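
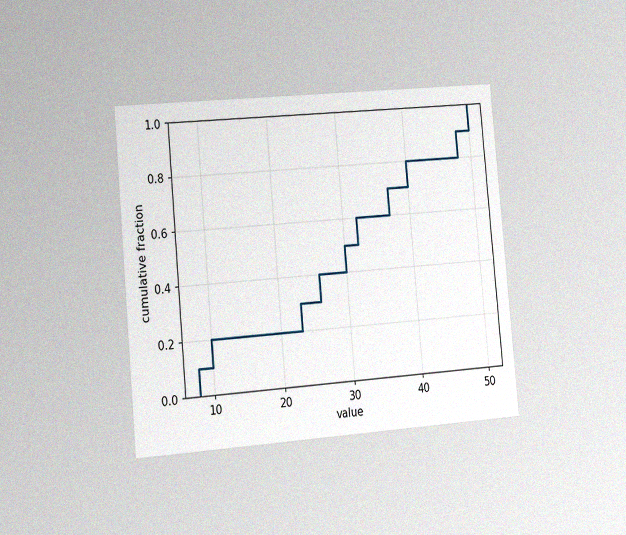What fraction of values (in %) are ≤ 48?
90%

The chart is tilted about 5° counter-clockwise and viewed slightly from the left, with some photo noise. At x=48 the ECDF step is at 90%.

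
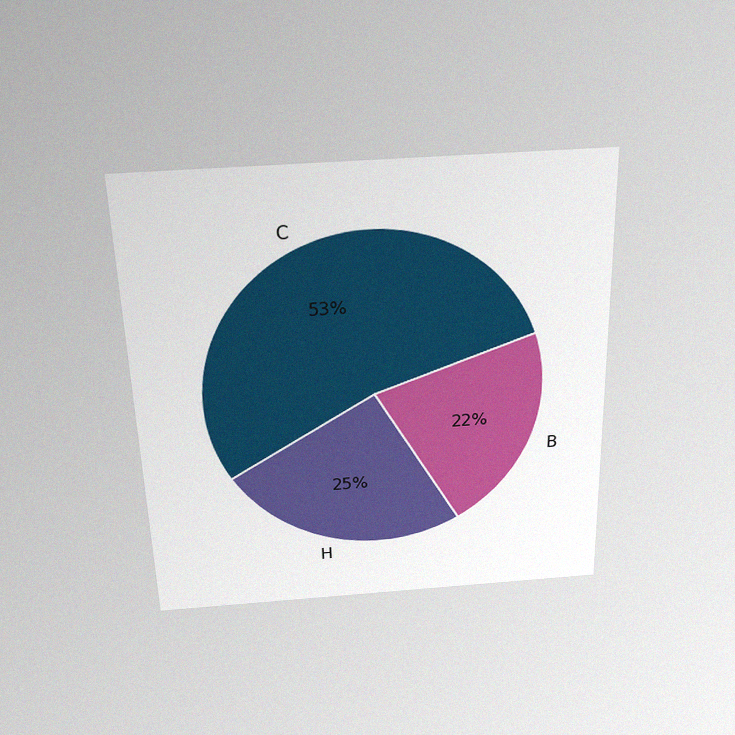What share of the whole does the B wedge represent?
The chart is viewed slightly from above, with some photo noise. The B slice takes up 22% of the pie.

22%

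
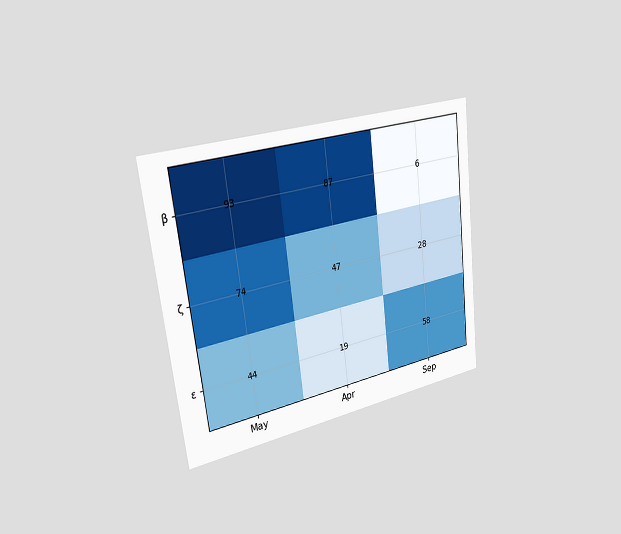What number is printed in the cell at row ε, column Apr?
19

The chart is tilted about 7° counter-clockwise and viewed slightly from the left. The (ε, Apr) cell reads 19.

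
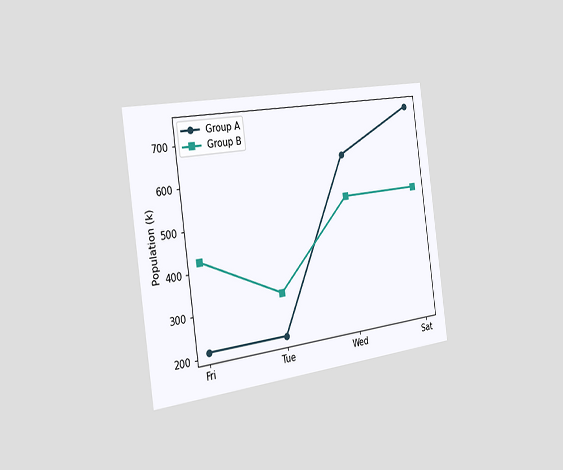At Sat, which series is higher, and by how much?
The chart is tilted about 8° counter-clockwise and viewed slightly from the left. At Sat, Group A sits above the other line by 212k.

Group A, by 212k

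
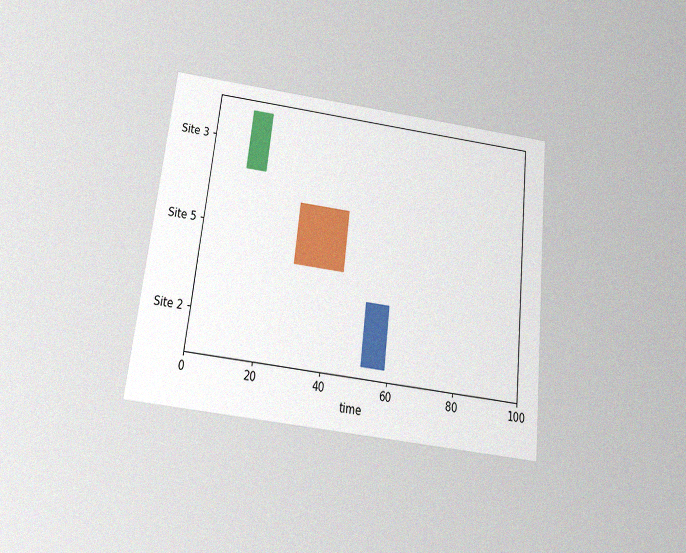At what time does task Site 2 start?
The chart is tilted about 7° clockwise and viewed slightly from below, with some photo noise. The Site 2 bar begins at t=52.

52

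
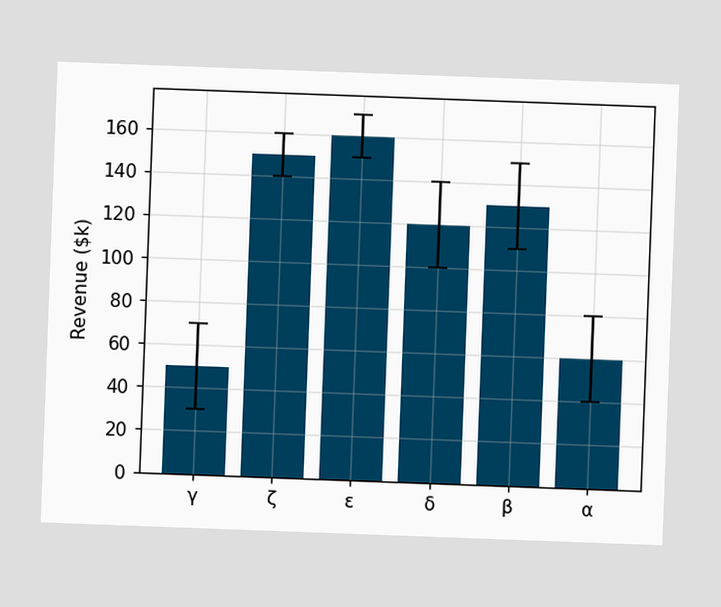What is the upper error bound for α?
$80k

The chart is tilted about 2° clockwise. The α bar's upper whisker reaches $80k.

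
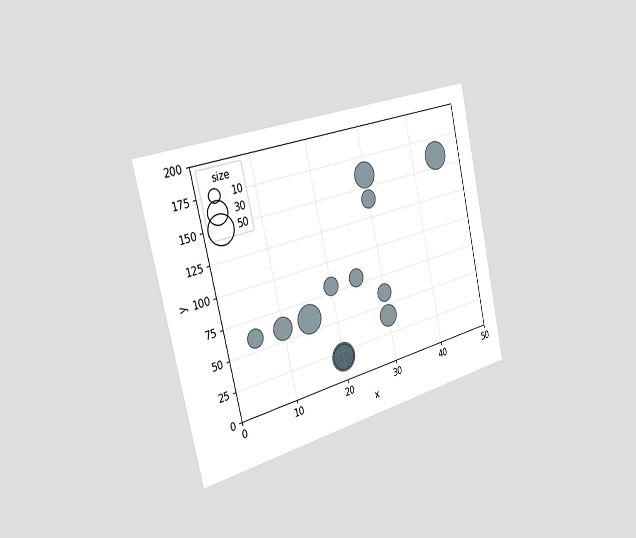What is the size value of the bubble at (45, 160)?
The chart is tilted about 13° counter-clockwise and viewed slightly from the left. Matching the bubble at (45, 160) against the size legend gives 50.

50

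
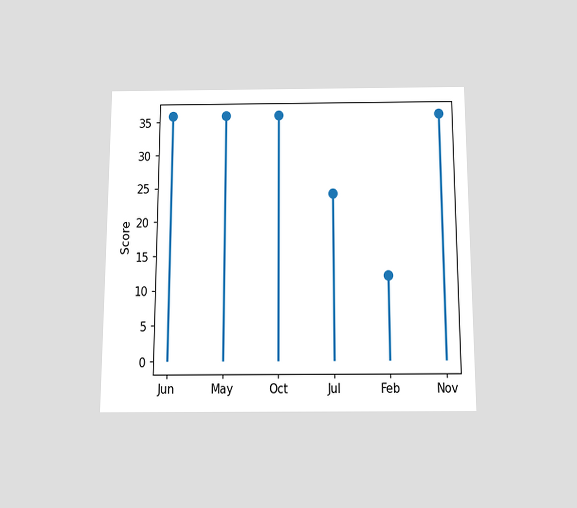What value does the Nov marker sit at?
36

The chart is viewed slightly from below. The Nov marker sits at 36.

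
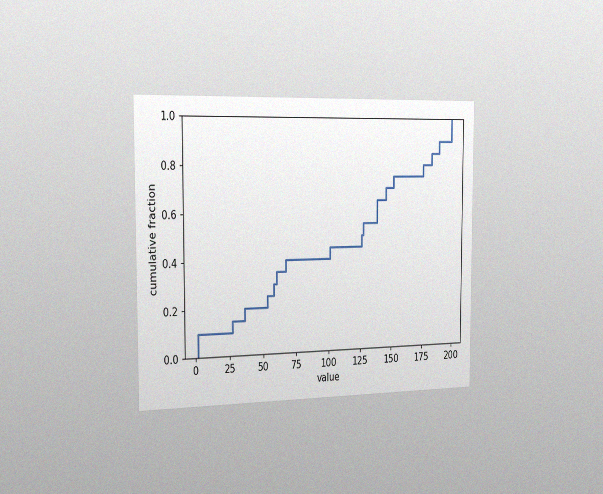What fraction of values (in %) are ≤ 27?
15%

The chart is viewed slightly from the left, with some photo noise. At x=27 the ECDF step is at 15%.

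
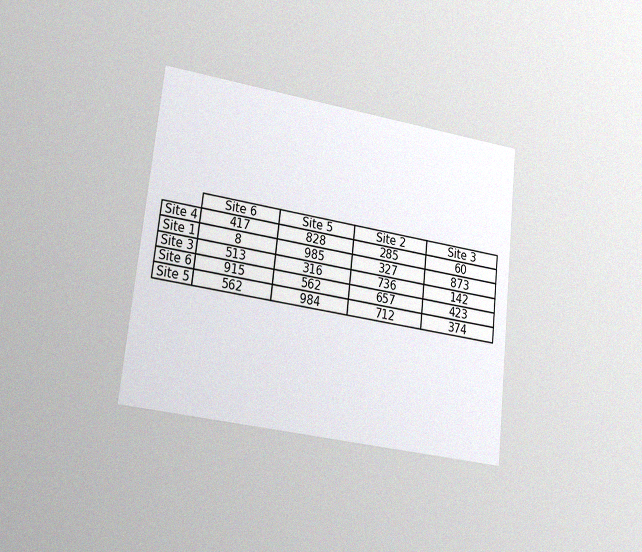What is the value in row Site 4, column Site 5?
The chart is tilted about 6° clockwise and viewed at a slight angle, with some photo noise. The (Site 4, Site 5) cell reads 828.

828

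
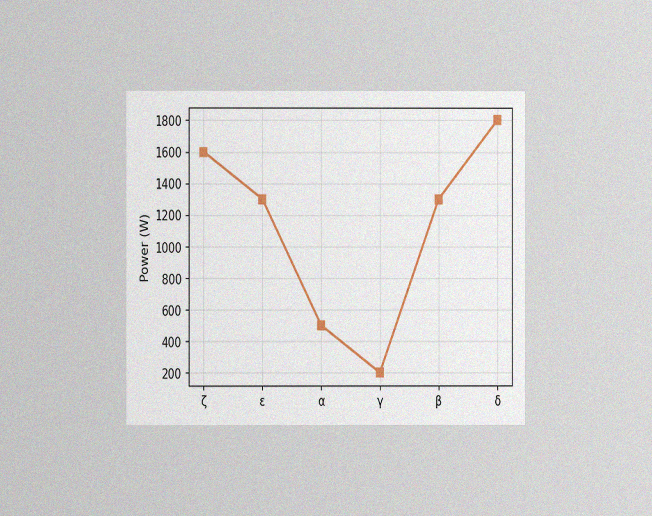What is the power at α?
500W

The chart is viewed at a slight angle, with some photo noise. At α, the line is at 500W.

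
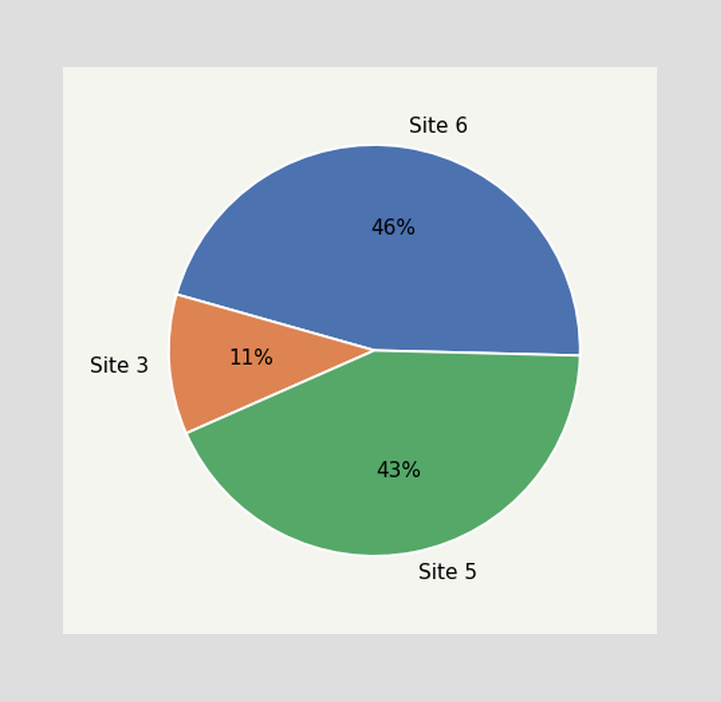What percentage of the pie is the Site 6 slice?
46%

The Site 6 slice takes up 46% of the pie.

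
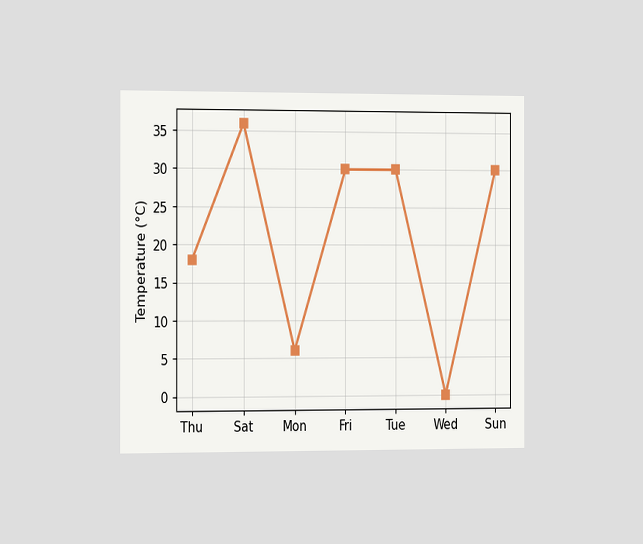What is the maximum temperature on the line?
The chart is viewed slightly from the left. The highest point is at Sat, and reading across to the y-axis gives 36°C.

36°C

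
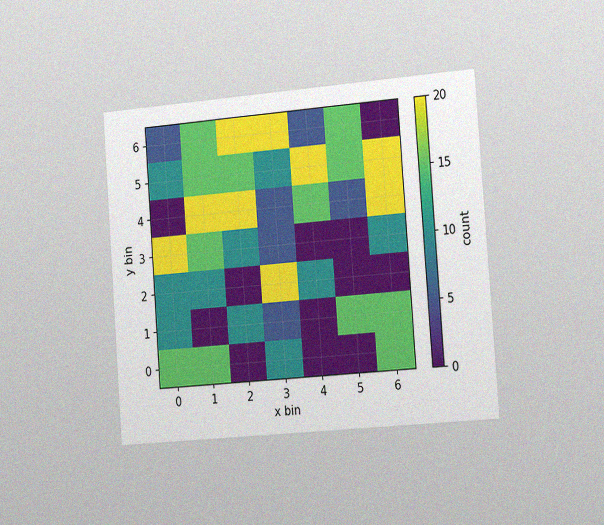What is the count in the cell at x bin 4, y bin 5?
20

The chart is tilted about 4° counter-clockwise and viewed slightly from the right, with some photo noise. Matching the cell (4, 5) against the colorbar gives 20.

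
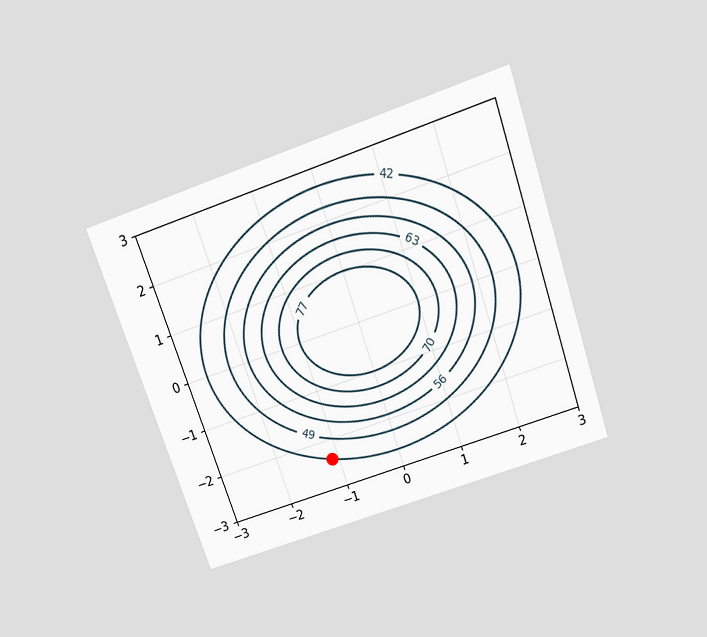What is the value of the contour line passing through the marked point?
The chart is tilted about 19° counter-clockwise and viewed slightly from above. The marked point sits on the contour labelled 42.

42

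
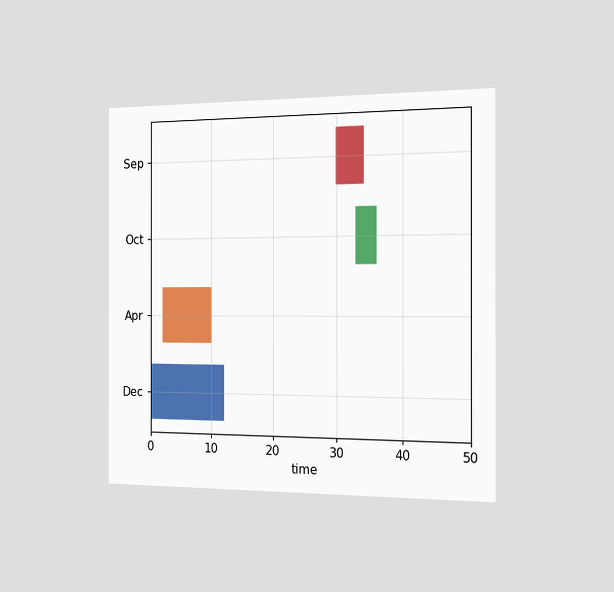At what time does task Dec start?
0

The chart is viewed slightly from the right. The Dec bar begins at t=0.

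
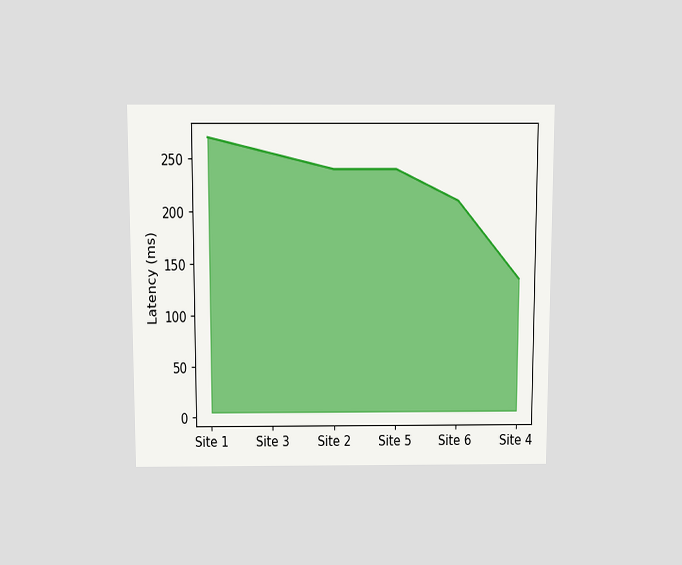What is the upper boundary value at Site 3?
255ms

The chart is viewed slightly from above. At Site 3 the upper boundary is at 255ms.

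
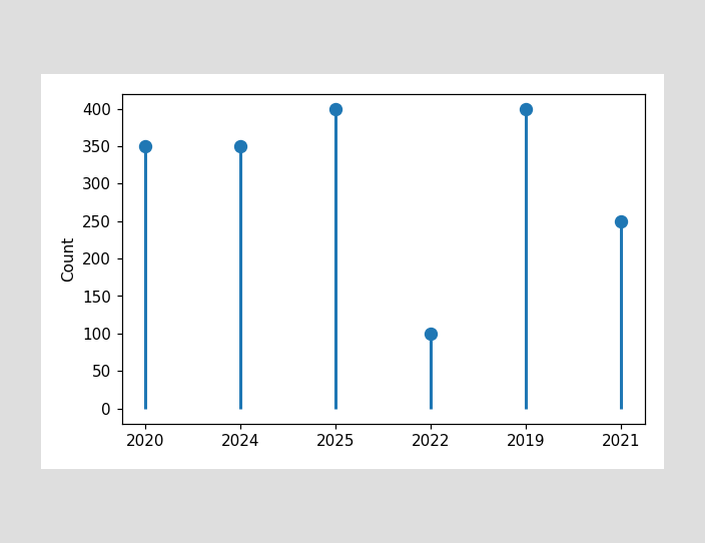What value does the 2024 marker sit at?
350

The 2024 marker sits at 350.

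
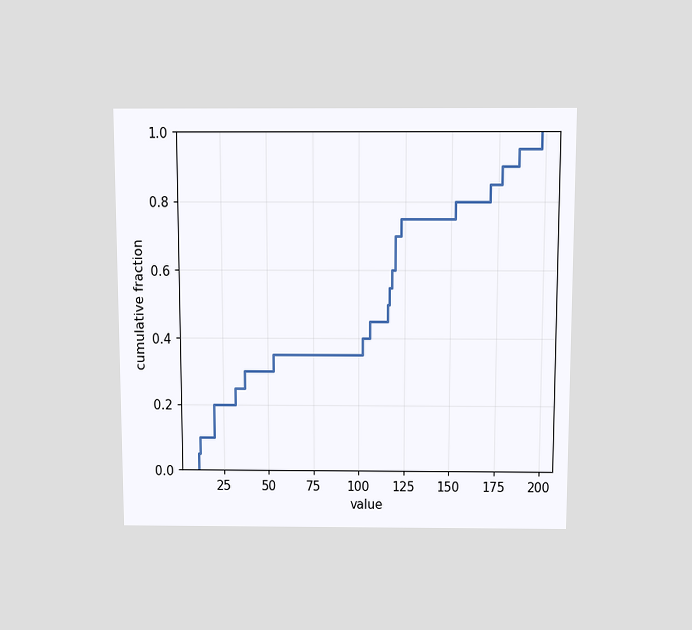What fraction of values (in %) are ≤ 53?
35%

The chart is viewed slightly from above. At x=53 the ECDF step is at 35%.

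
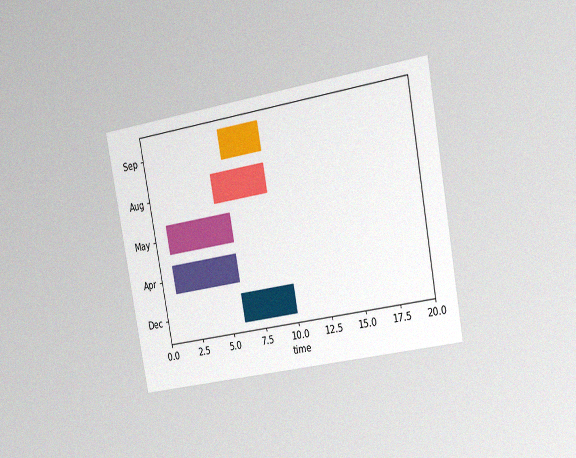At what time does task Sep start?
The chart is tilted about 10° counter-clockwise and viewed slightly from the right, with some photo noise. The Sep bar begins at t=6.

6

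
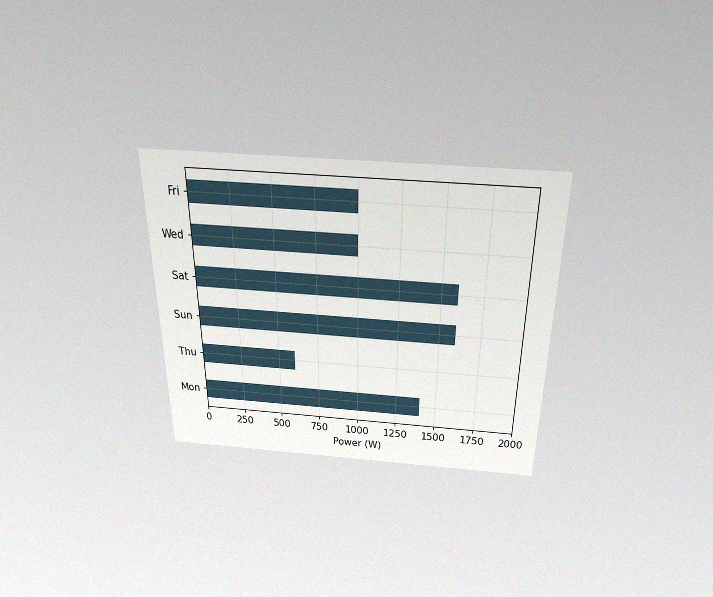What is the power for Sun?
1600W

The chart is viewed slightly from above, with some photo noise. Reading along the chart's x-axis, the Sun bar reaches 1600W.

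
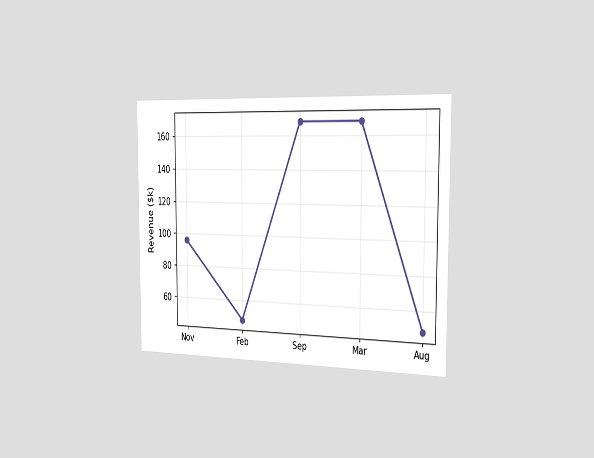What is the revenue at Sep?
$168k

The chart is viewed slightly from the right. At Sep, the line is at $168k.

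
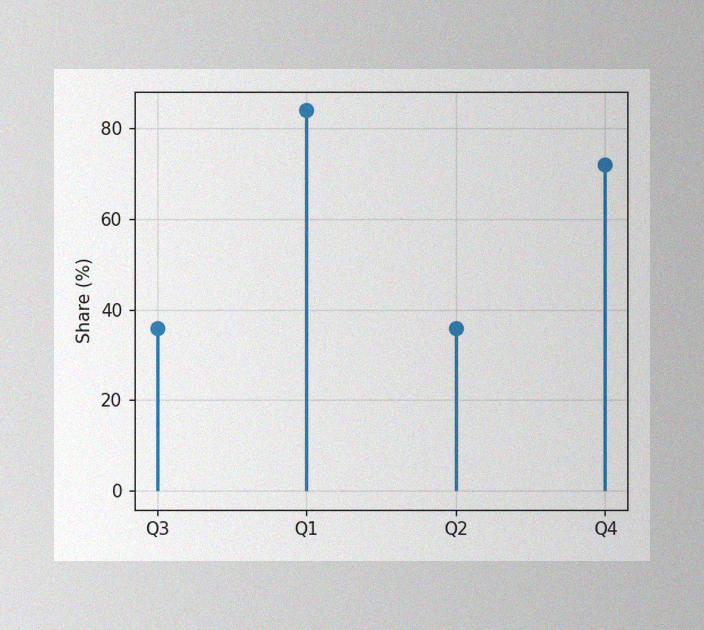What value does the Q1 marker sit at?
The image has some photo noise and uneven lighting. The Q1 marker sits at 84%.

84%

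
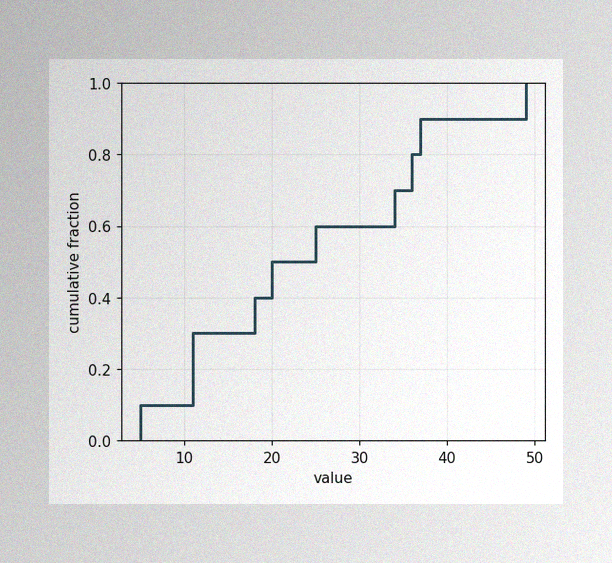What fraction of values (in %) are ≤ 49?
100%

The image has some photo noise and uneven lighting. At x=49 the ECDF step is at 100%.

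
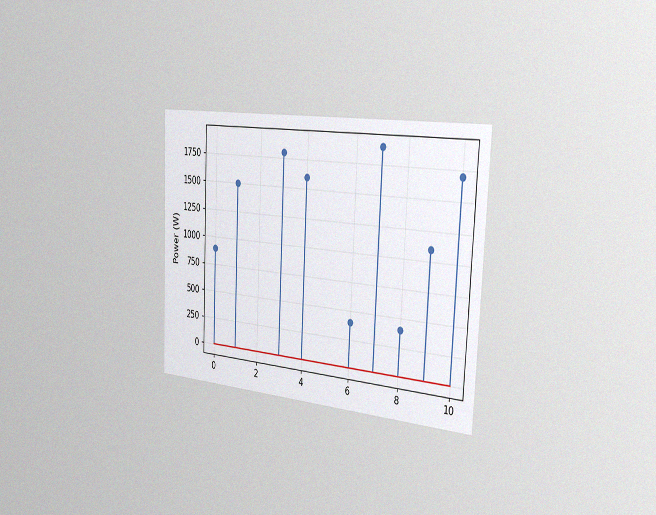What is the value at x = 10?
1700W

The chart is tilted about 3° clockwise and viewed slightly from the right, with some photo noise. The stem at x=10 reaches 1700W.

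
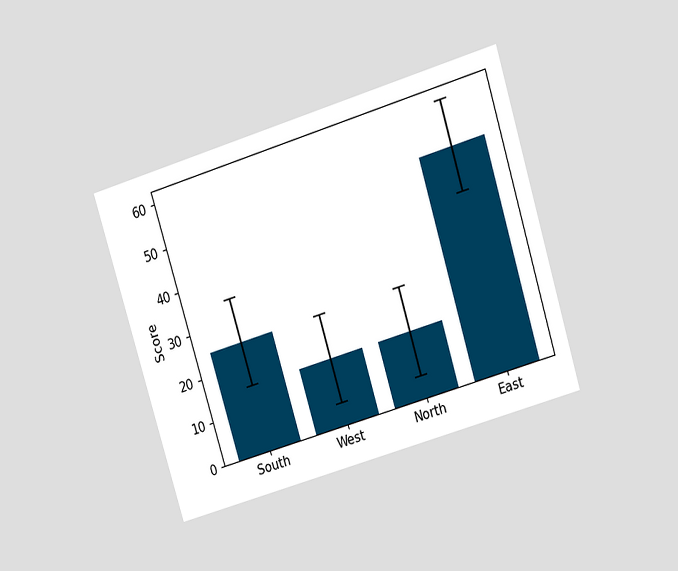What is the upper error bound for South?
35

The chart is tilted about 17° counter-clockwise and viewed at a slight angle. The South bar's upper whisker reaches 35.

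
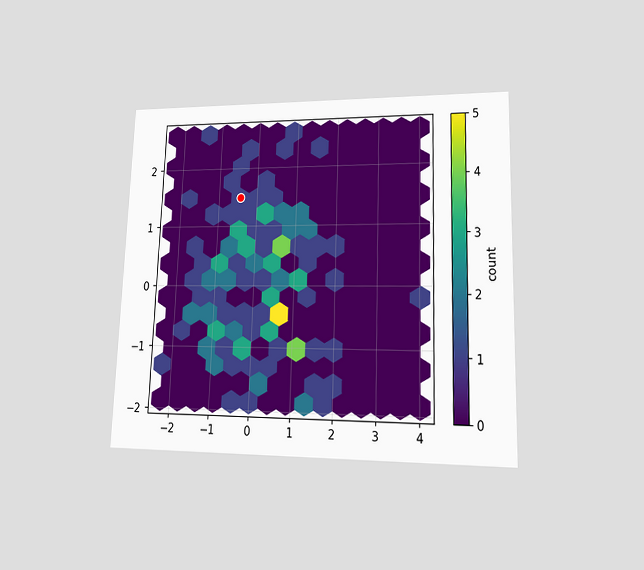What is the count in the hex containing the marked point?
1

The chart is viewed at a slight angle. The marked hex reads 1 on the colorbar.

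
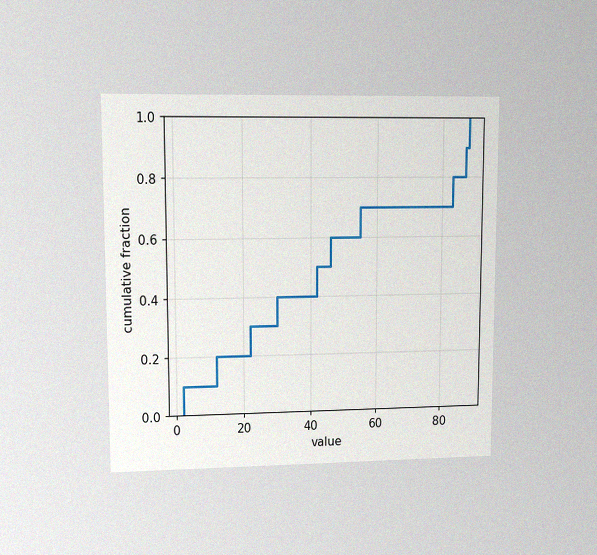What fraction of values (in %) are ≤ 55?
70%

The chart is viewed at a slight angle, with some photo noise. At x=55 the ECDF step is at 70%.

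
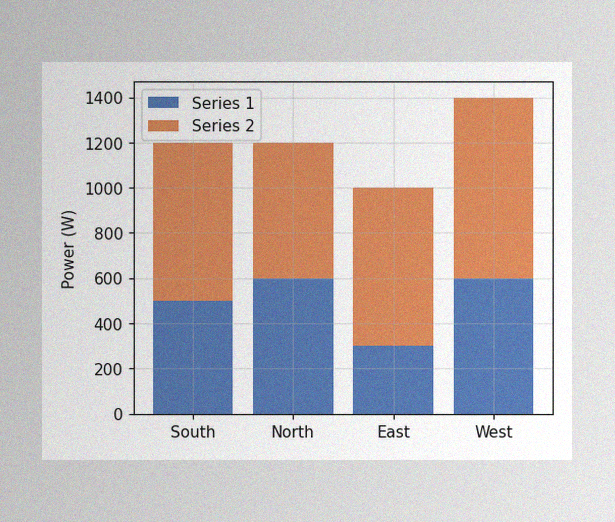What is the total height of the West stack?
The image has some photo noise and uneven lighting. The West stack's top reaches 1400W on the y-axis.

1400W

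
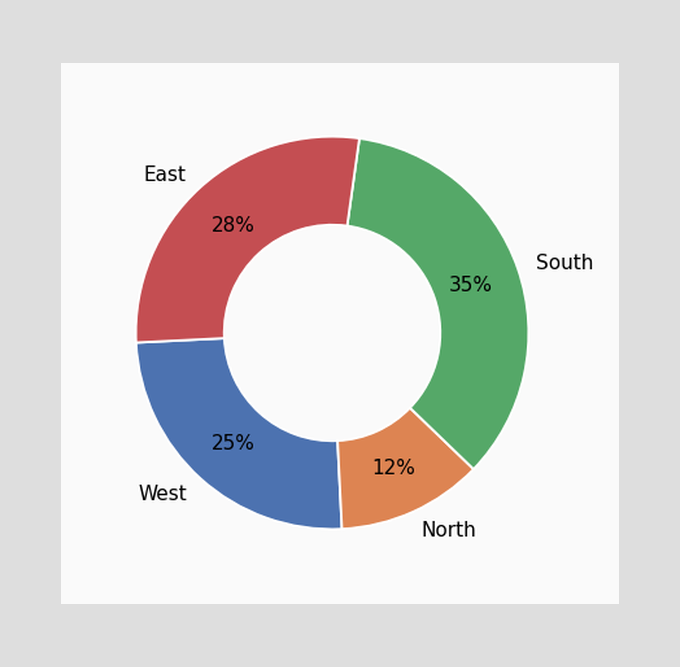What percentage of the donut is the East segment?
28%

The East segment takes up 28% of the ring.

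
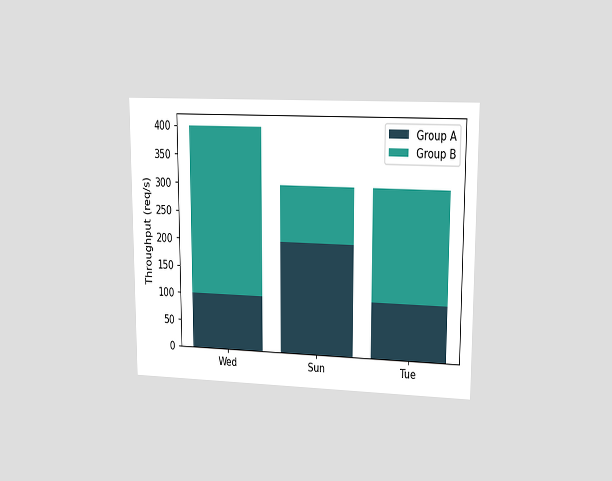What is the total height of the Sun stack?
300req/s

The chart is viewed at a slight angle. The Sun stack's top reaches 300req/s on the y-axis.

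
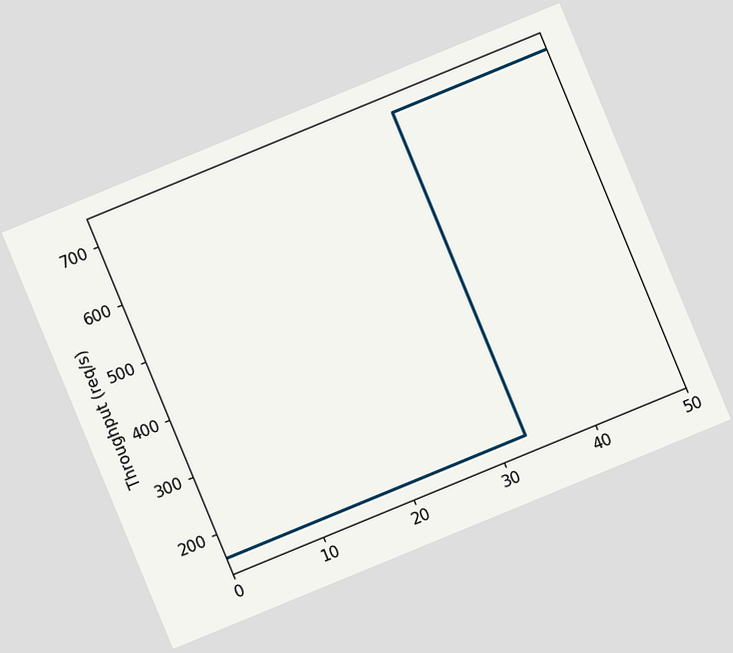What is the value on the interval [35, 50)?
720req/s

The chart is tilted about 22° counter-clockwise. On [35, 50) the step sits at 720req/s.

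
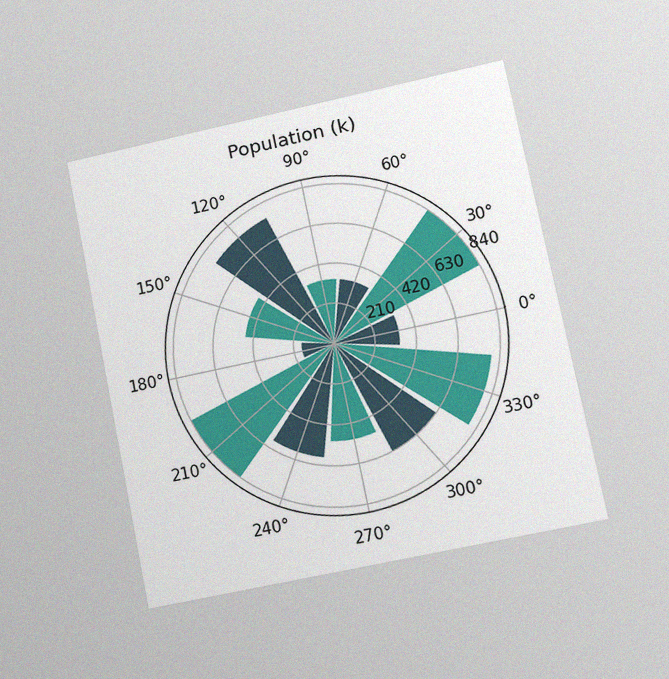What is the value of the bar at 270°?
The chart is tilted about 11° counter-clockwise and viewed at a slight angle, with some photo noise. The bar at 270° reaches 504k on the radial axis.

504k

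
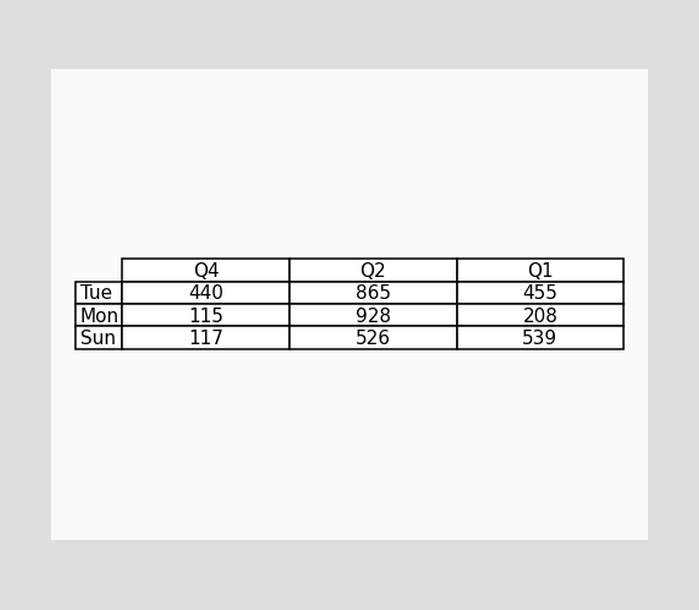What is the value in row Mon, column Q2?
928

The (Mon, Q2) cell reads 928.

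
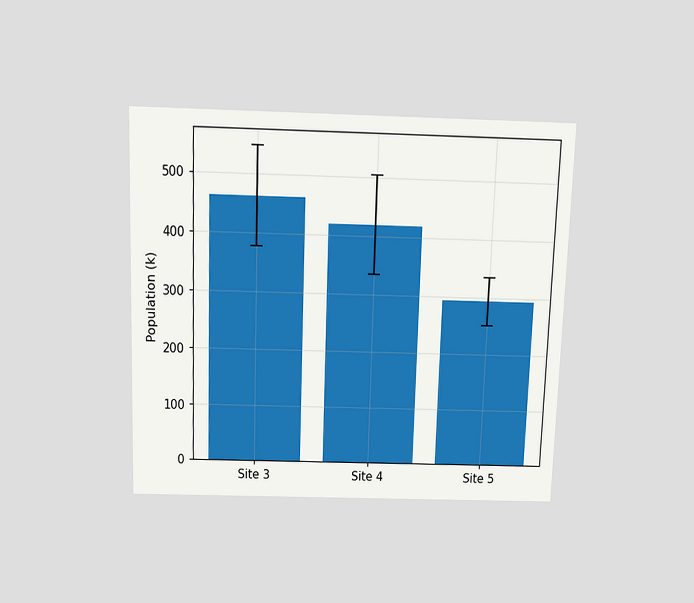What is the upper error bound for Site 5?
The chart is viewed slightly from above. The Site 5 bar's upper whisker reaches 336k.

336k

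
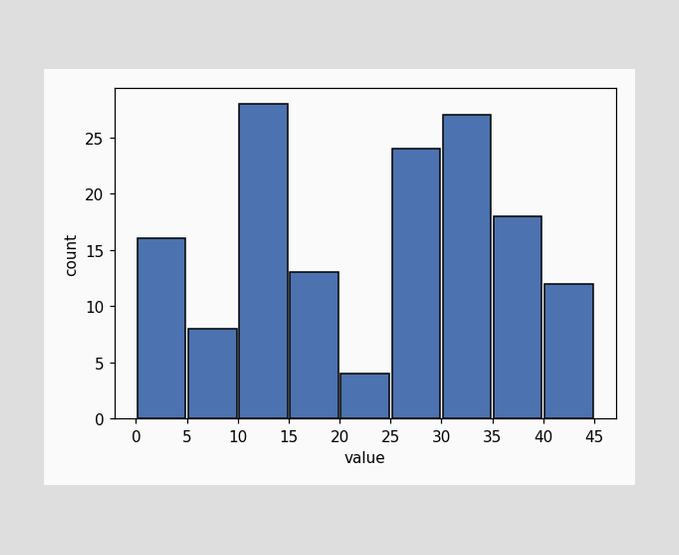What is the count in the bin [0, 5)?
The [0, 5) bin has height 16.

16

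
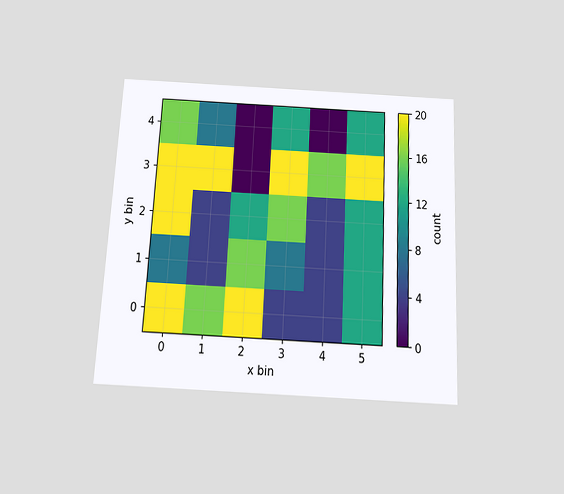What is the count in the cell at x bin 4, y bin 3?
The chart is tilted about 3° clockwise and viewed slightly from below. Matching the cell (4, 3) against the colorbar gives 16.

16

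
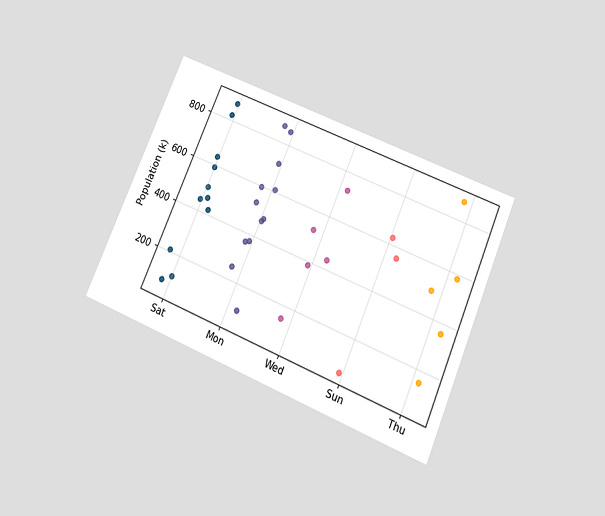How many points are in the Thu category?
The chart is tilted about 23° clockwise and viewed slightly from below. Counting the markers in the Thu column gives 5.

5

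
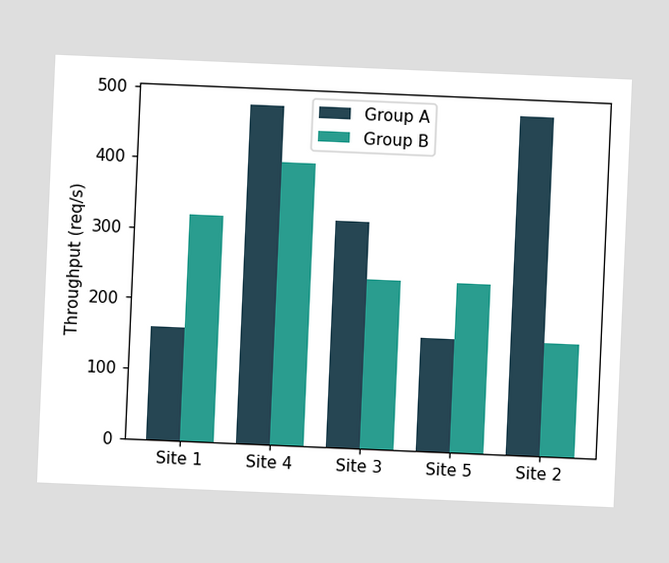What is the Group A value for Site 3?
The chart is tilted about 2° clockwise. The Group A bar at Site 3 reaches 320req/s on the y-axis.

320req/s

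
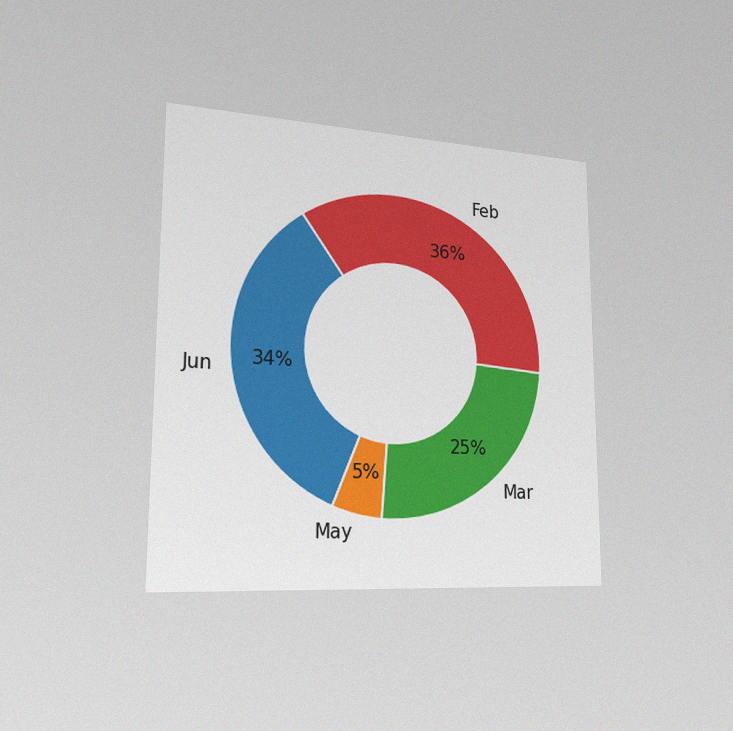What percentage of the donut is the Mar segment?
The chart is viewed slightly from the left, with some photo noise. The Mar segment takes up 25% of the ring.

25%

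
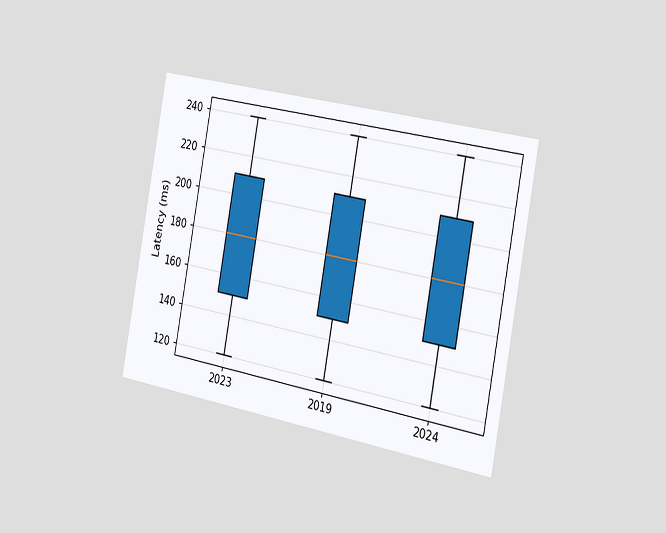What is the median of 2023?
180ms

The chart is tilted about 10° clockwise and viewed slightly from the right. The median line in the 2023 box sits at 180ms.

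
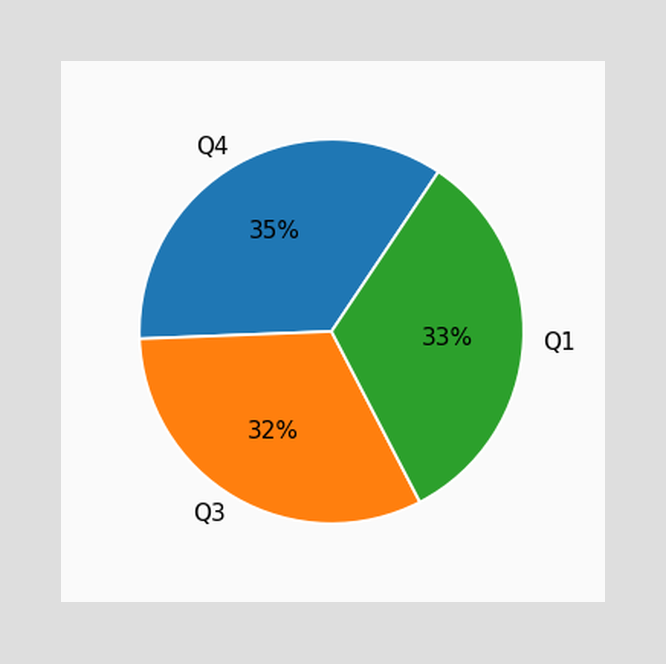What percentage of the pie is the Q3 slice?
The Q3 slice takes up 32% of the pie.

32%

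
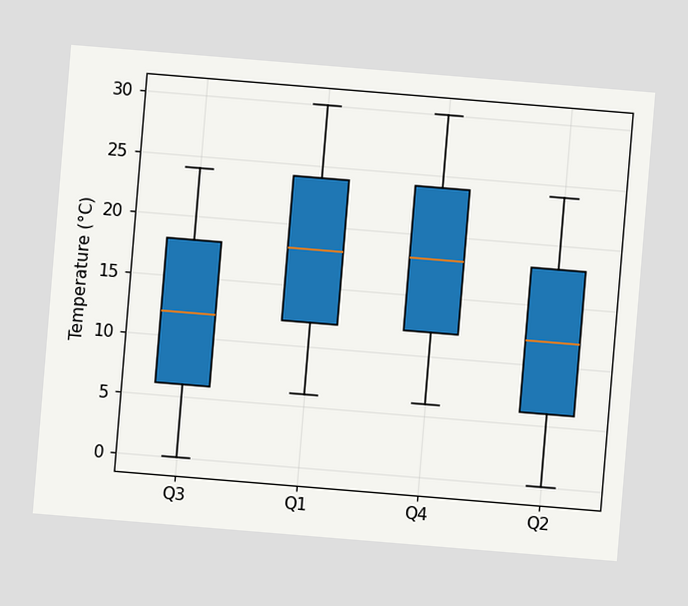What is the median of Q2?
12°C

The chart is tilted about 5° clockwise. The median line in the Q2 box sits at 12°C.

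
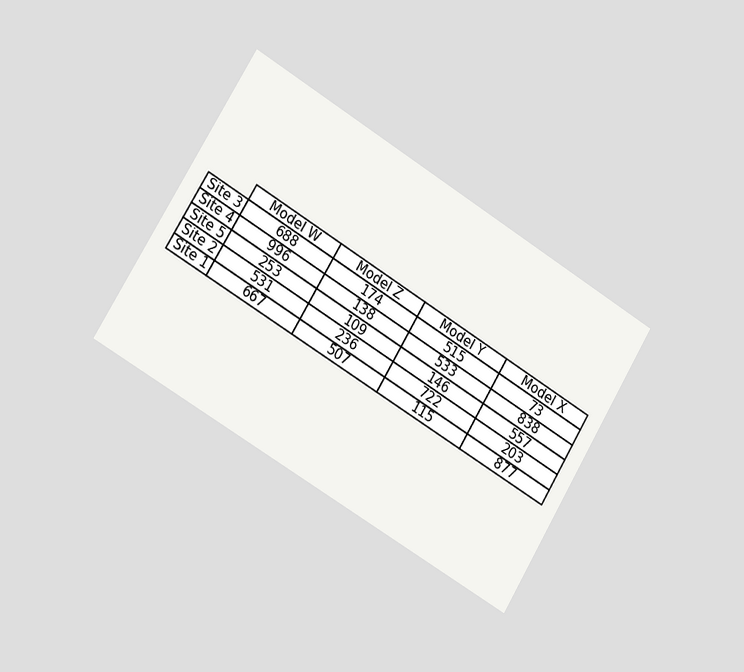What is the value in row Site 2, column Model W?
531

The chart is tilted about 31° clockwise and viewed slightly from the left. The (Site 2, Model W) cell reads 531.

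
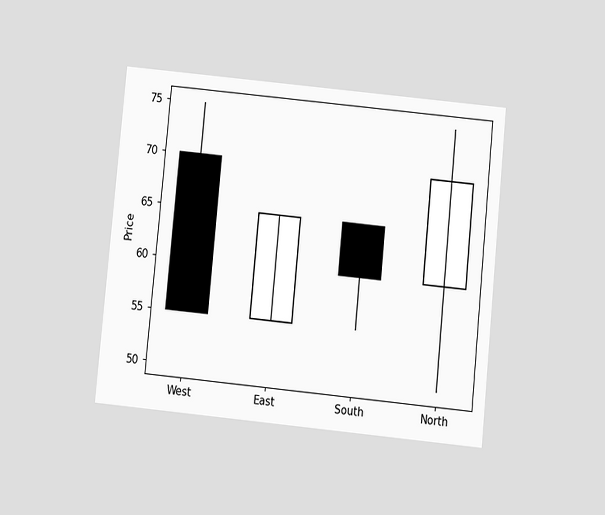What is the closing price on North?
70

The chart is tilted about 6° clockwise and viewed slightly from below. The North candle closes at 70.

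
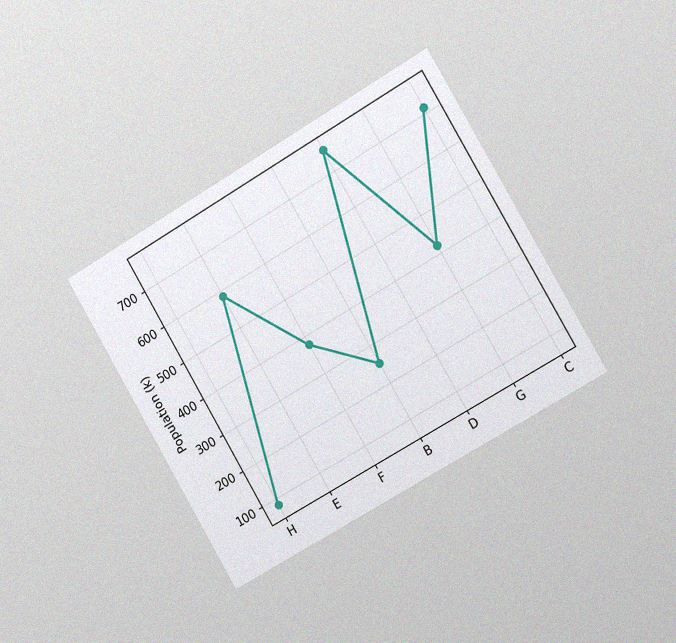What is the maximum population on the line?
756k

The chart is tilted about 30° counter-clockwise and viewed slightly from the right, with some photo noise. The highest point is at D, and reading across to the y-axis gives 756k.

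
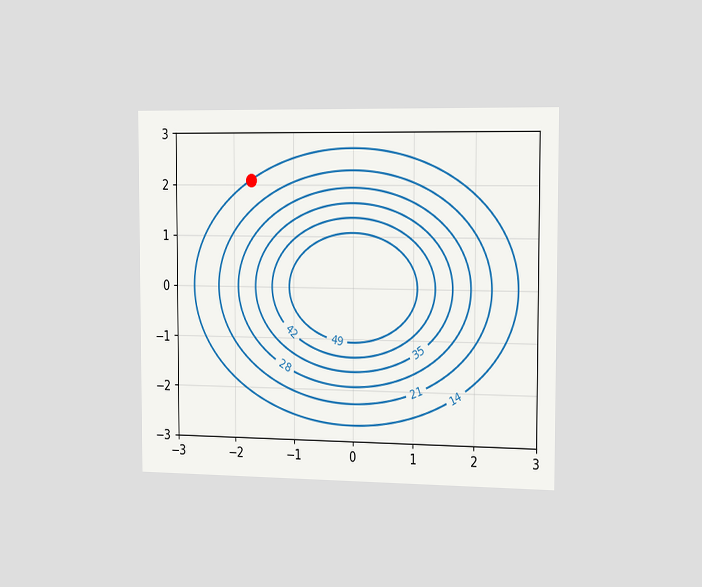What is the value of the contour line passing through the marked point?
The chart is viewed slightly from the right. The marked point sits on the contour labelled 14.

14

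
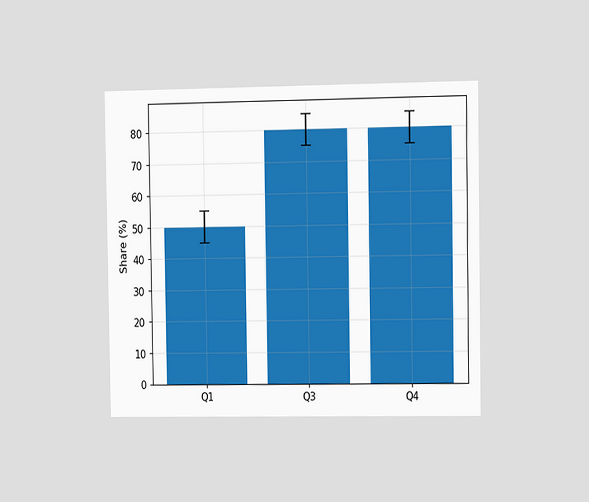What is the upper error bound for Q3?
85%

The chart is viewed slightly from the right. The Q3 bar's upper whisker reaches 85%.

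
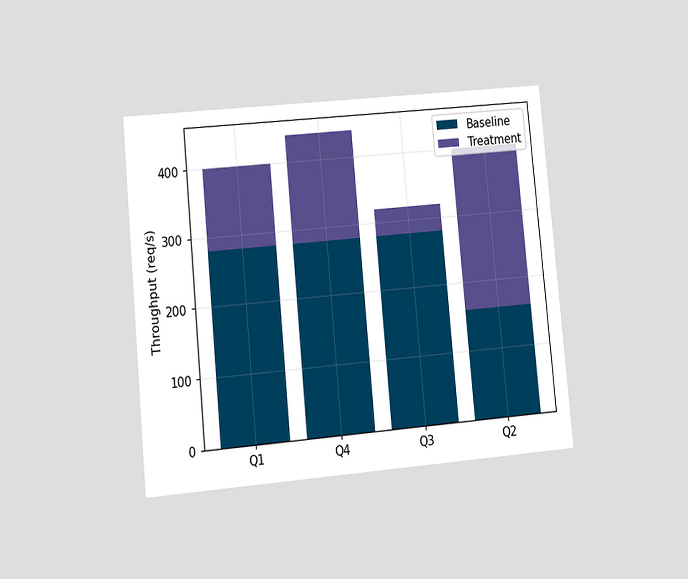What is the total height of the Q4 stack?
440req/s

The chart is tilted about 5° counter-clockwise and viewed at a slight angle. The Q4 stack's top reaches 440req/s on the y-axis.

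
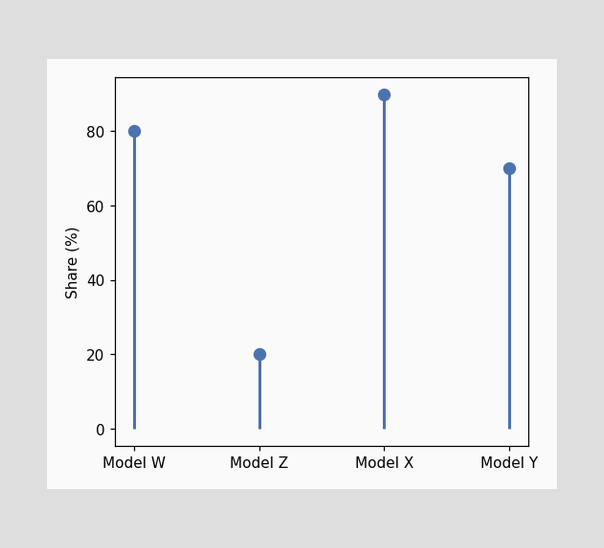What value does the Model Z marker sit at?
The Model Z marker sits at 20%.

20%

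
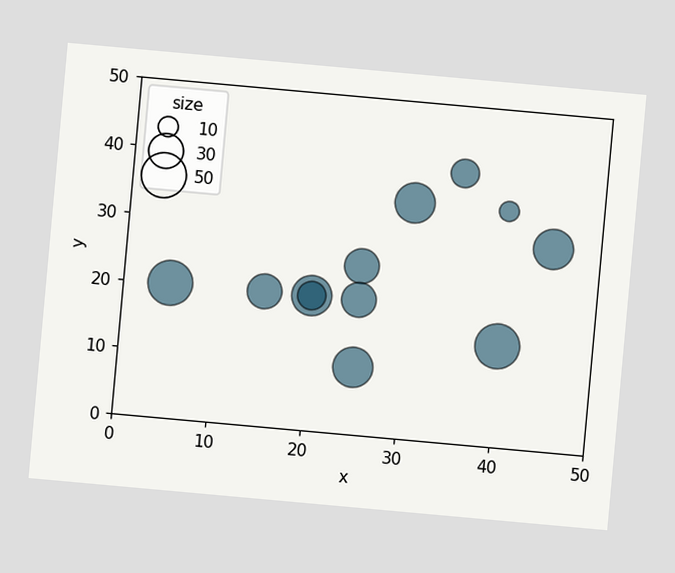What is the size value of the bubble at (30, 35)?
40

The chart is tilted about 5° clockwise. Matching the bubble at (30, 35) against the size legend gives 40.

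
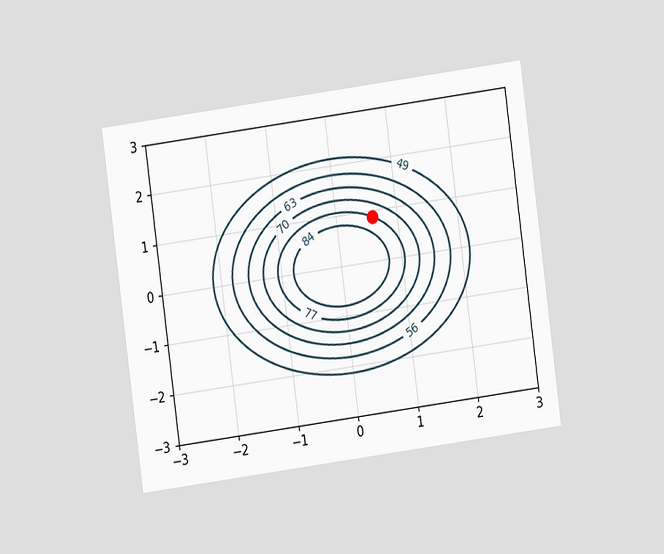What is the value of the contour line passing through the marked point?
The chart is tilted about 8° counter-clockwise and viewed at a slight angle. The marked point sits on the contour labelled 77.

77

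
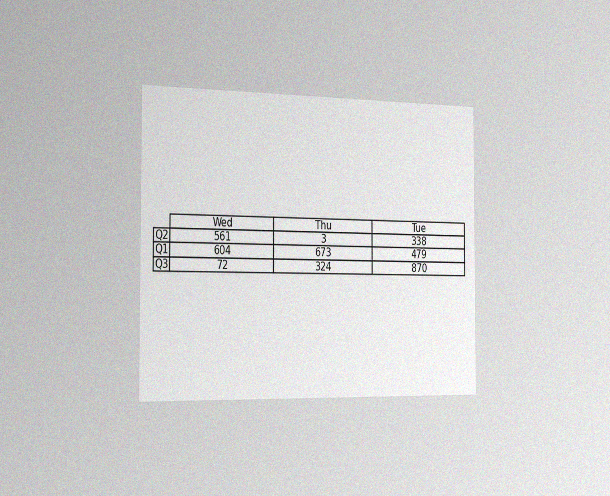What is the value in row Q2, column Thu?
3

The chart is viewed slightly from the left, with some photo noise. The (Q2, Thu) cell reads 3.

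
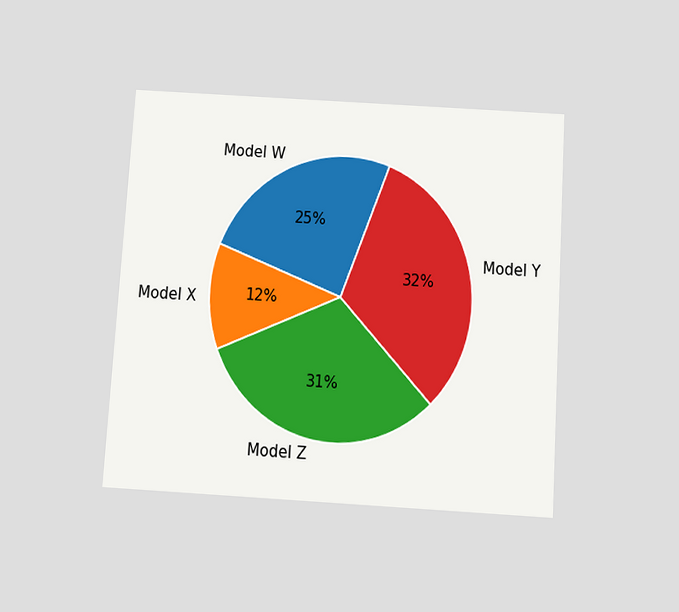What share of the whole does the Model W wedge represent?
The chart is tilted about 4° clockwise and viewed slightly from below. The Model W slice takes up 25% of the pie.

25%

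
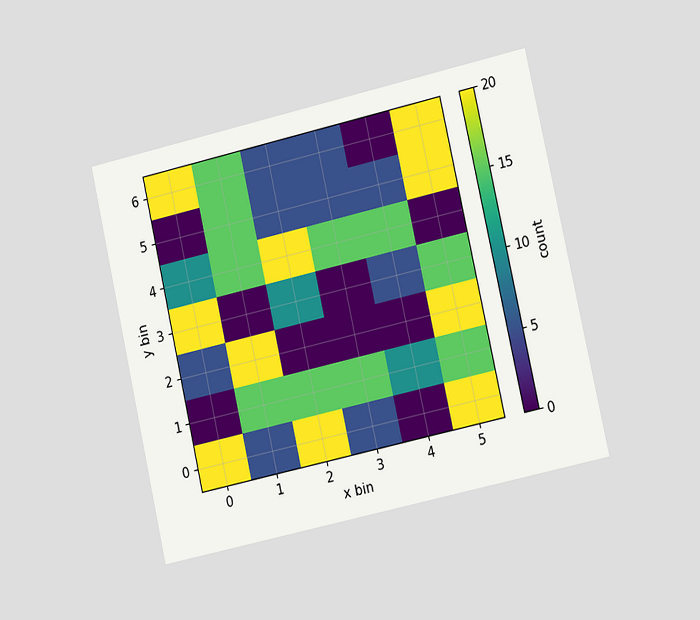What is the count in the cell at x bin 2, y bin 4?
20

The chart is tilted about 13° counter-clockwise and viewed slightly from the right. Matching the cell (2, 4) against the colorbar gives 20.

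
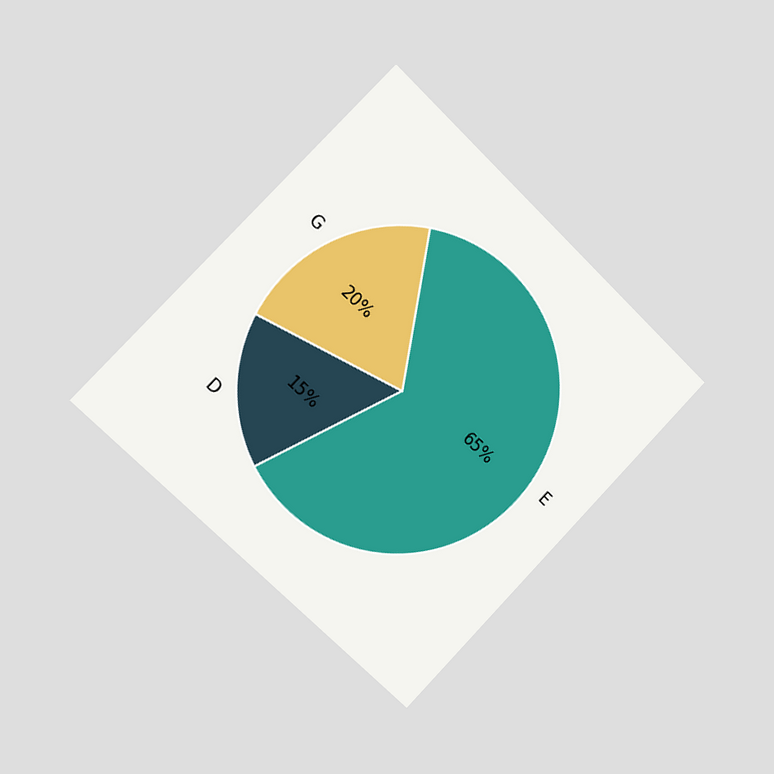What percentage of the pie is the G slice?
The chart is tilted about 44° clockwise and viewed slightly from the left. The G slice takes up 20% of the pie.

20%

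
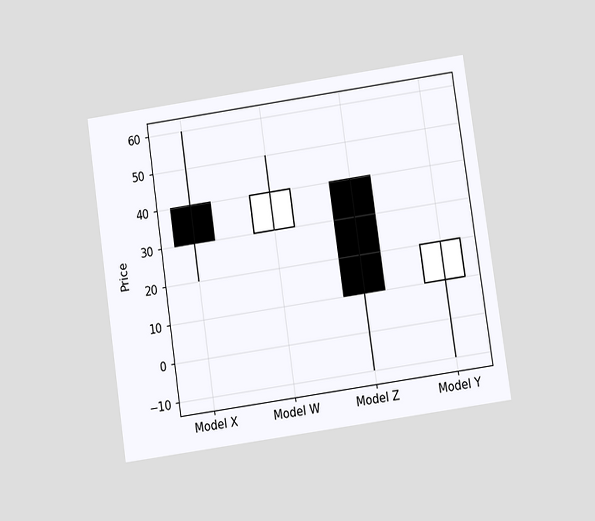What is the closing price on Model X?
30

The chart is tilted about 8° counter-clockwise and viewed slightly from below. The Model X candle closes at 30.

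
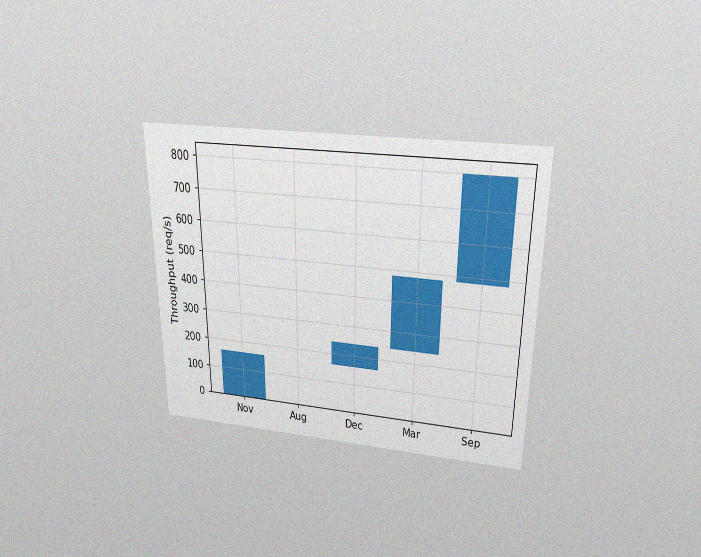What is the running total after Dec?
240req/s

The chart is viewed slightly from above, with some photo noise. After Dec the running total reaches 240req/s.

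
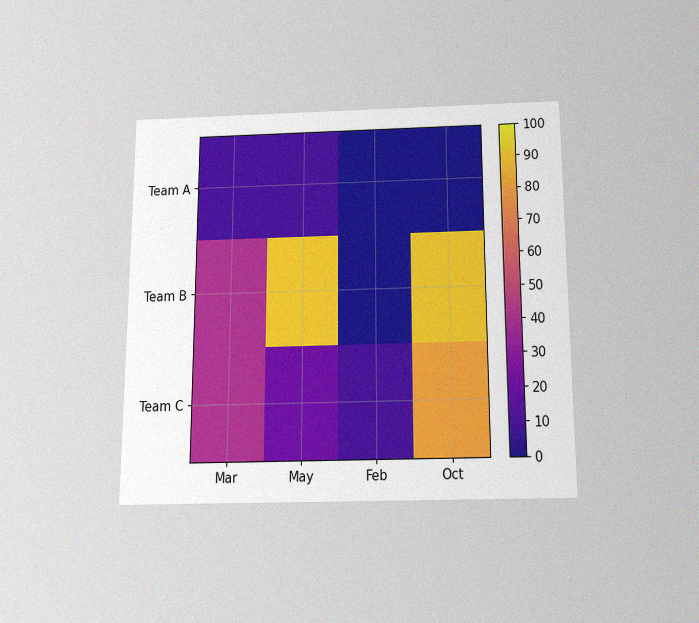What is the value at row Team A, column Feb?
0

The chart is viewed slightly from below, with some photo noise. Matching cell (Team A, Feb) against the colorbar gives 0.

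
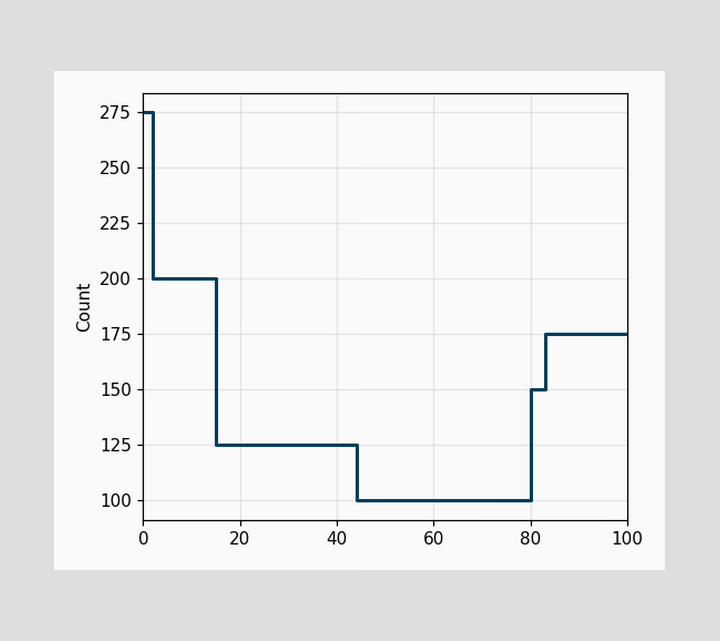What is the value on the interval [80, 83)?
On [80, 83) the step sits at 150.

150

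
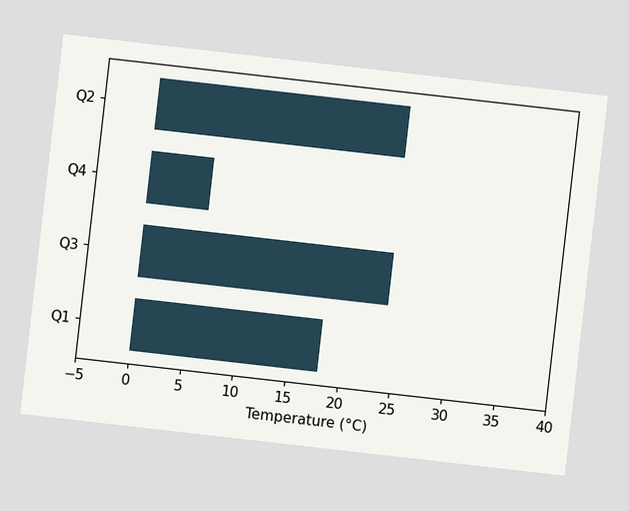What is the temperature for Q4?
The chart is tilted about 6° clockwise. Reading along the chart's x-axis, the Q4 bar reaches 6°C.

6°C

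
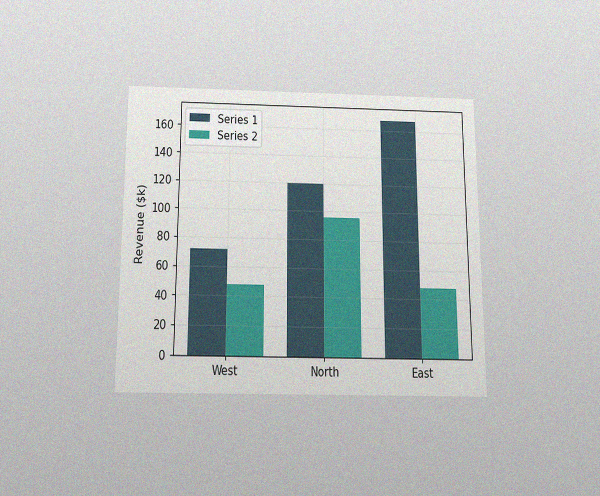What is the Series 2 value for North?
The chart is viewed slightly from below, with some photo noise. The Series 2 bar at North reaches $96k on the y-axis.

$96k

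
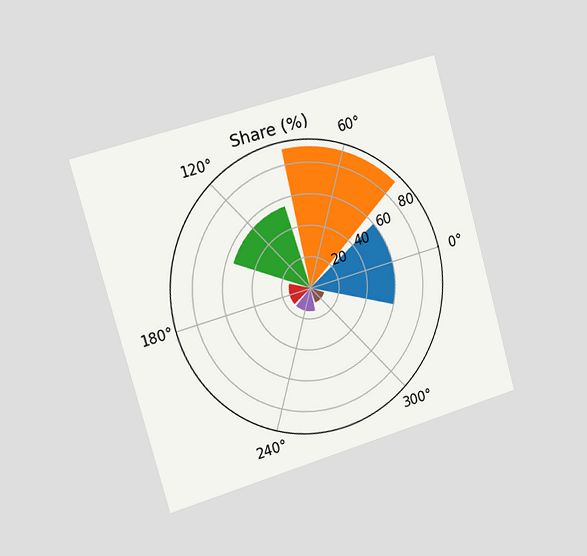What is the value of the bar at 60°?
The chart is tilted about 16° counter-clockwise and viewed slightly from the left. The bar at 60° reaches 90% on the radial axis.

90%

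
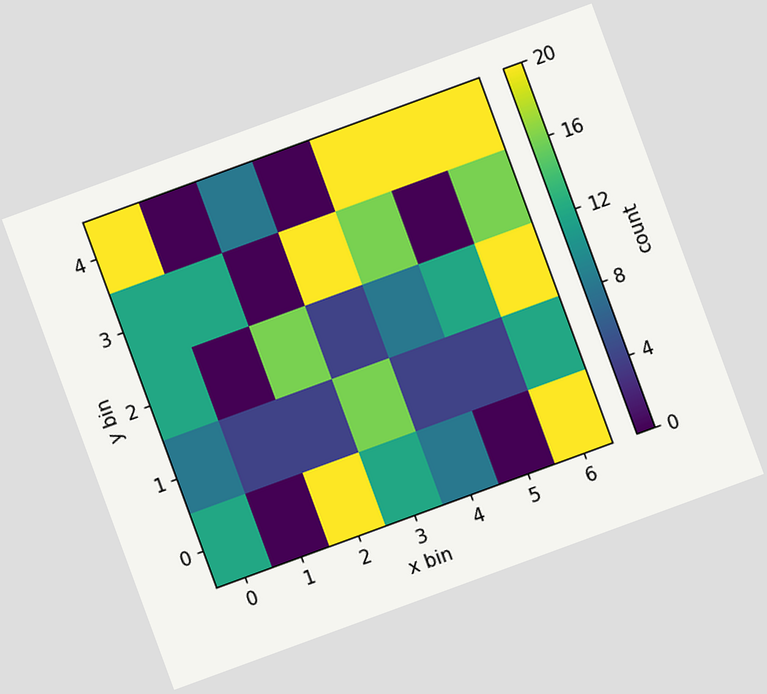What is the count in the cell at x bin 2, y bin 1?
4

The chart is tilted about 20° counter-clockwise. Matching the cell (2, 1) against the colorbar gives 4.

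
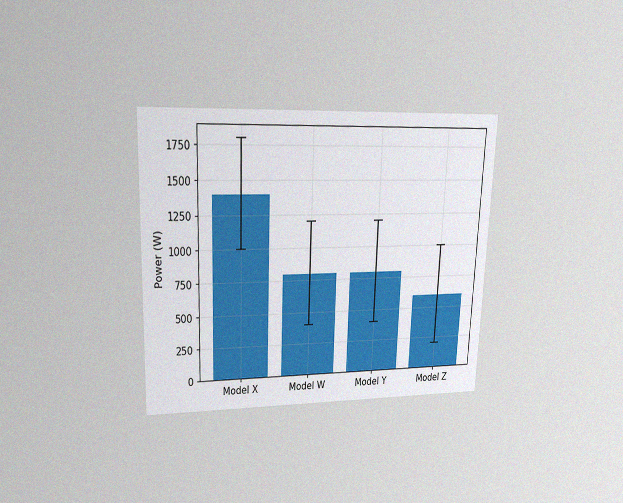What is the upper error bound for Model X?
The chart is tilted about 2° clockwise and viewed at a slight angle, with some photo noise. The Model X bar's upper whisker reaches 1800W.

1800W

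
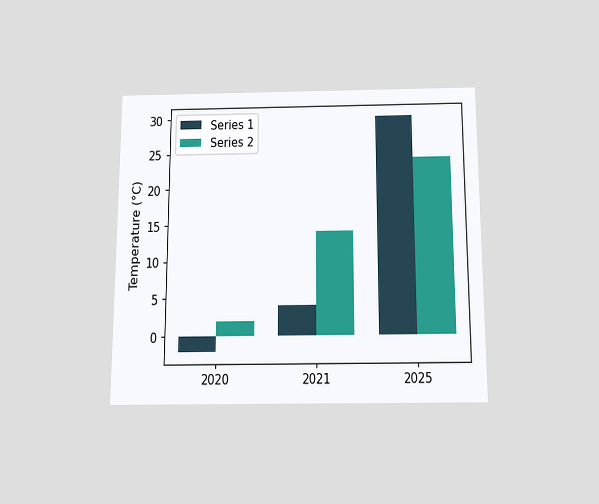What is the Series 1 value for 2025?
30°C

The chart is viewed slightly from below. The Series 1 bar at 2025 reaches 30°C on the y-axis.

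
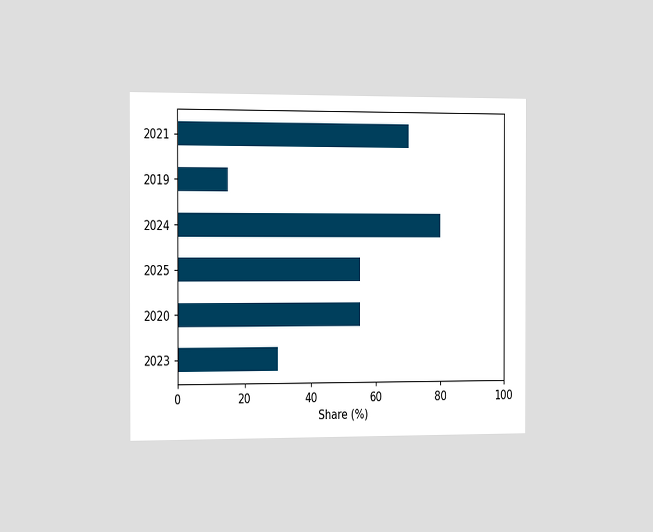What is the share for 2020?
55%

The chart is viewed slightly from the left. Reading along the chart's x-axis, the 2020 bar reaches 55%.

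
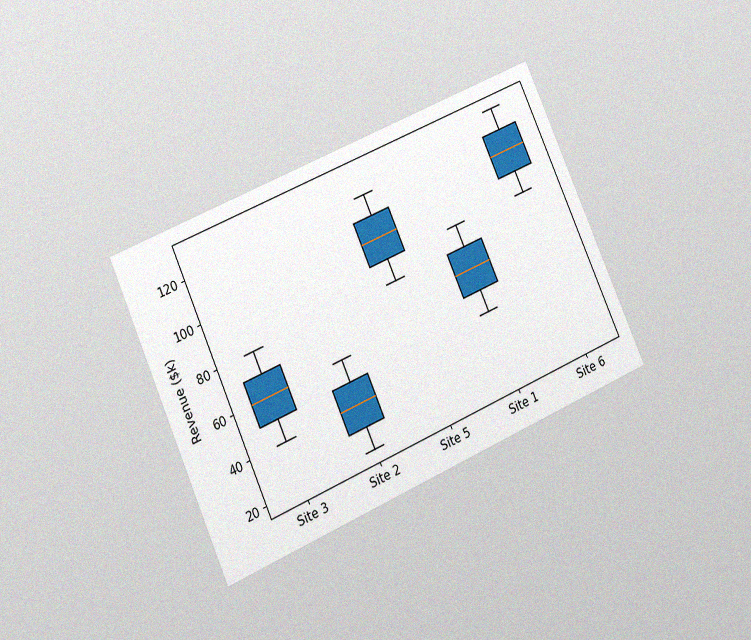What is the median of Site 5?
$100k

The chart is tilted about 24° counter-clockwise and viewed at a slight angle, with some photo noise. The median line in the Site 5 box sits at $100k.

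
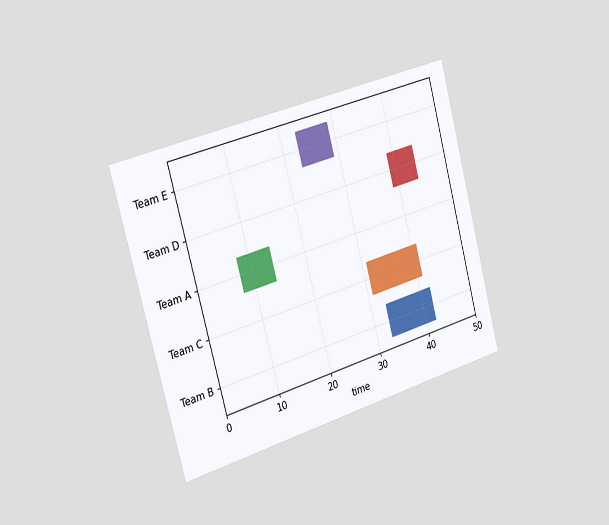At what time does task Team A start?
The chart is tilted about 15° counter-clockwise and viewed slightly from the left. The Team A bar begins at t=8.

8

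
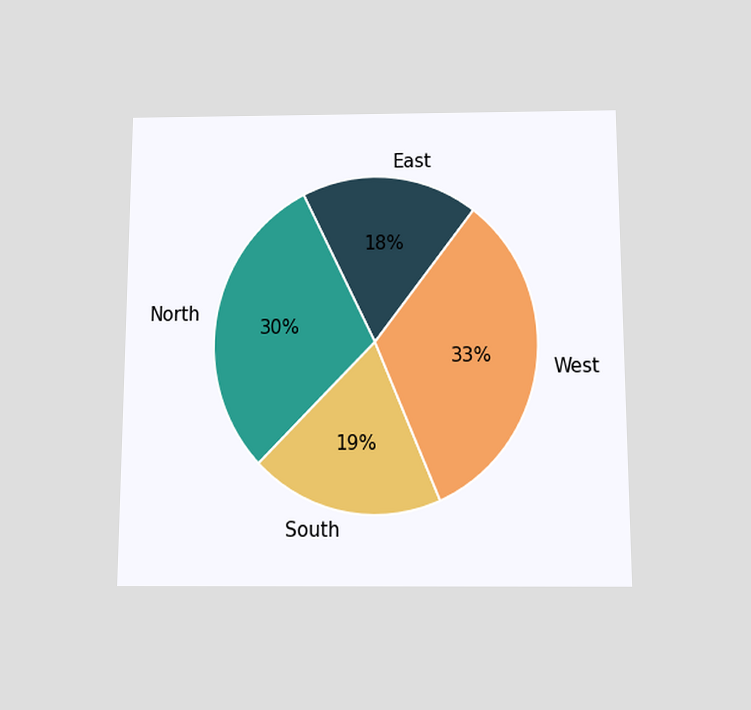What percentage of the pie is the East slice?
The chart is viewed slightly from below. The East slice takes up 18% of the pie.

18%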